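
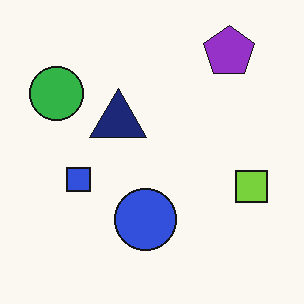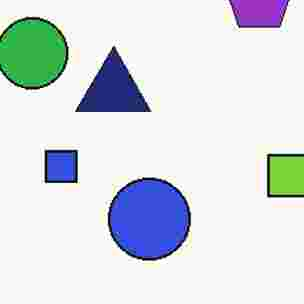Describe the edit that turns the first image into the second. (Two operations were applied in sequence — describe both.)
It was cropped to a modestly smaller region and rescaled, then heavily JPEG-compressed with obvious blocking artifacts.

The visible shapes are larger and the field of view is narrower; shapes near the original edges may be partly or wholly outside the frame — a crop-and-rescale. Blocky 8×8 compression artifacts appear around shape edges and the flat background shows ringing — characteristic JPEG degradation.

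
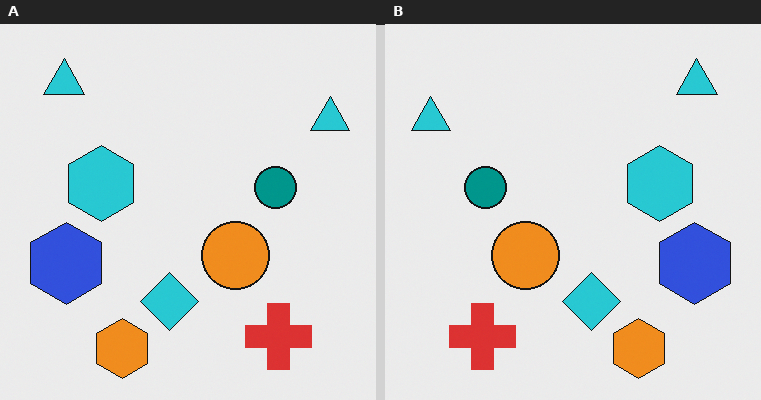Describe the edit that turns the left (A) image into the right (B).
It was flipped horizontally (left ↔ right).

The blue hexagon is in the left of the left (A) image and the right of the right (B) — shapes on opposite sides of the vertical midline have swapped in a mirror flip.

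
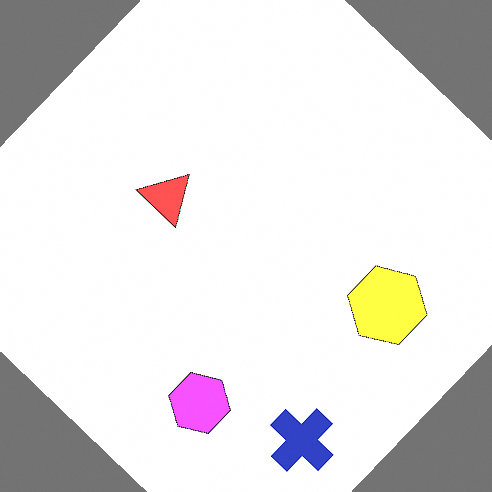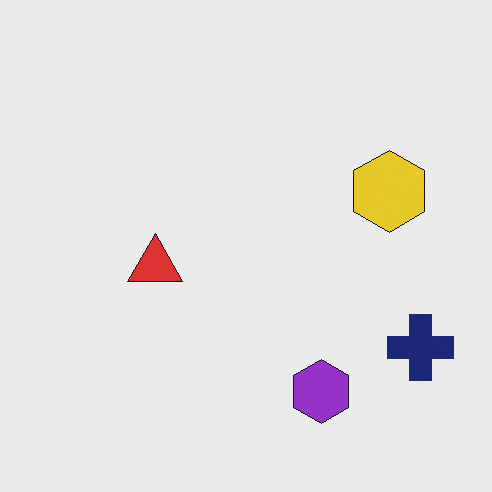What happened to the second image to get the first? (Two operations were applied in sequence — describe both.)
It was rotated clockwise by a large amount — several tens of degrees, then substantially brightened.

Every shape is tilted by the same angle and the image corners show triangular fill wedges — a whole-image rotation by a non-right angle. Every pixel — background and shapes alike — is uniformly brightened.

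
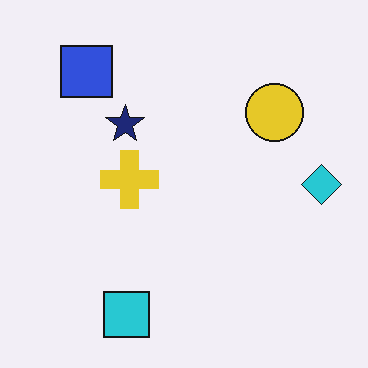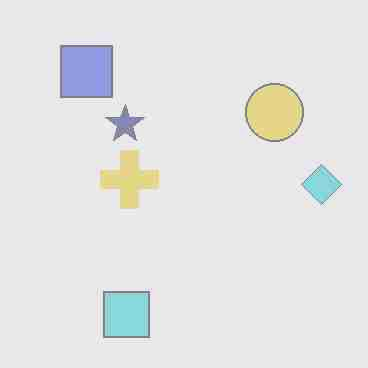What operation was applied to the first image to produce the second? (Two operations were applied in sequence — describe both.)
The second image is the first heavily JPEG-compressed with obvious blocking artifacts, then washed out (contrast reduced).

Blocky 8×8 compression artifacts appear around shape edges and the flat background shows ringing — characteristic JPEG degradation. Tones are pushed toward mid-grey across the whole image — a global contrast change.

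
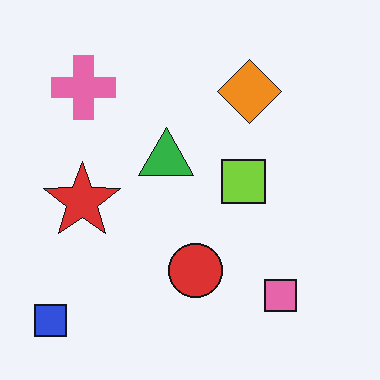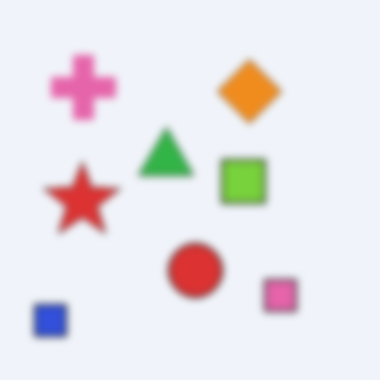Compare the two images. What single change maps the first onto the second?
The transformation is: moderately blurred.

Shape edges and outlines are uniformly softened across the whole image.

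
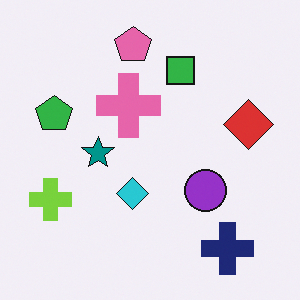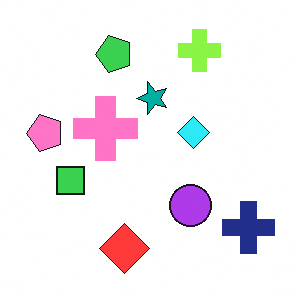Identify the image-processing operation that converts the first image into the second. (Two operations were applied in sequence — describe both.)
The image was transposed (reflected across the top-left ↔ bottom-right diagonal), then brightened a little.

Shapes have swapped their row and column positions — what was in the top-right is now in the bottom-left — a diagonal reflection. Every pixel — background and shapes alike — is uniformly brightened.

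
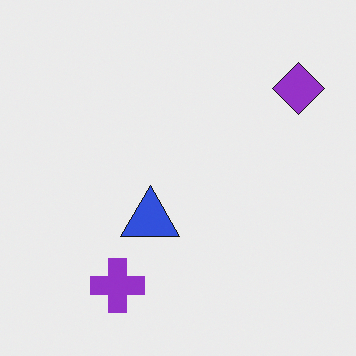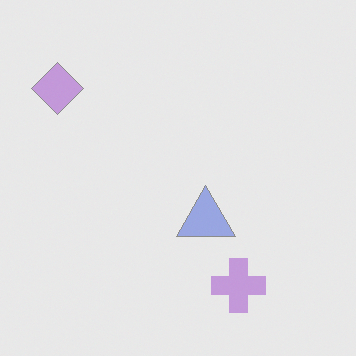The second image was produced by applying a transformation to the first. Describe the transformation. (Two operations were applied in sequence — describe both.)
The image was given much lower contrast, then flipped horizontally (left ↔ right).

Tones are pushed toward mid-grey across the whole image — a global contrast change. The purple diamond is in the top-right of the first image and the top-left of the second — shapes on opposite sides of the vertical midline have swapped in a mirror flip.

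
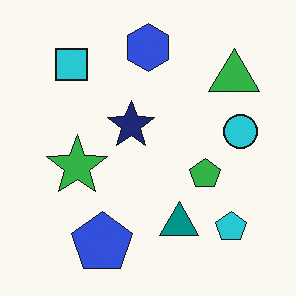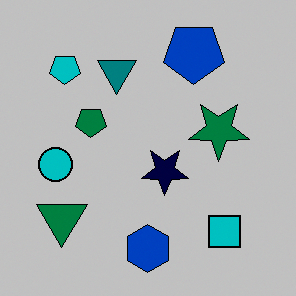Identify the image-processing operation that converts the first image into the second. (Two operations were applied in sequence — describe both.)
The image was heavily posterized to just a handful of flat colors, then rotated 180°.

Each flat color has snapped to a coarser quantized level — most visibly, the near-white background has dropped to a flat grey. The cyan pentagon sits in the bottom-right of the first image and the top-left of the second — consistent with a whole-image 180° rotation.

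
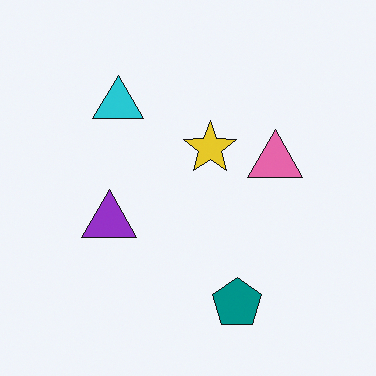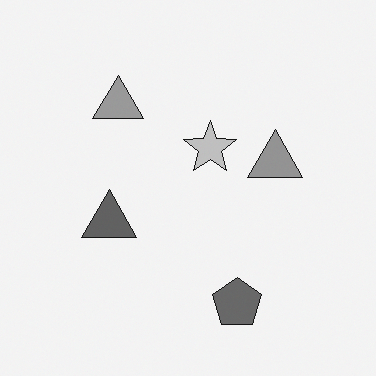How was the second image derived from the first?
The transformation is: converted to grayscale.

All color is removed — every shape is now a shade of grey.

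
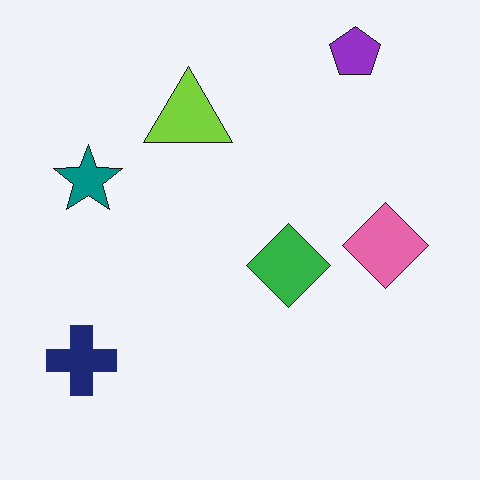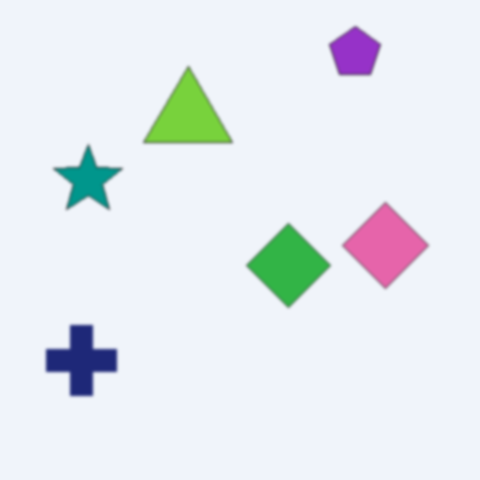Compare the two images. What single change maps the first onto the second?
This is the original image slightly softened.

Shape edges and outlines are uniformly softened across the whole image.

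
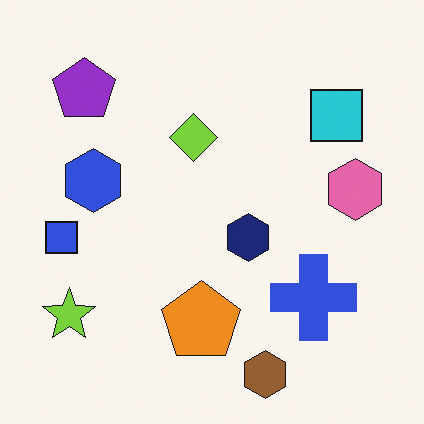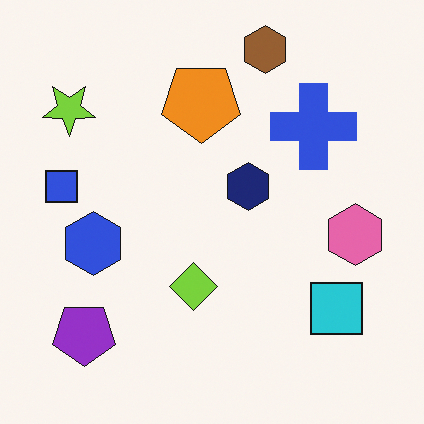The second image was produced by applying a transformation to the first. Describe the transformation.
Flipped vertically (top ↔ bottom).

The brown hexagon is in the bottom of the first image and the top of the second — shapes on opposite sides of the horizontal midline have swapped in a mirror flip.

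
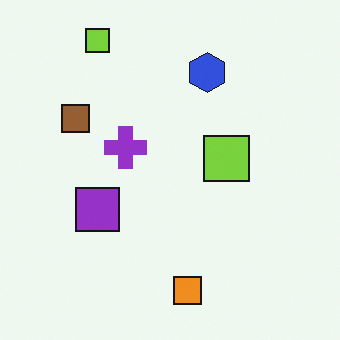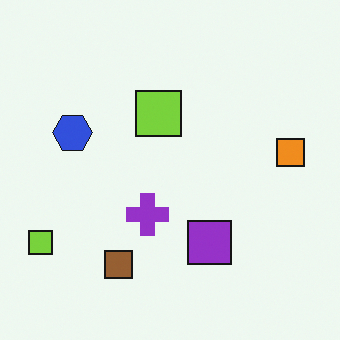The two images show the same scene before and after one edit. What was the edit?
Rotated 90° counter-clockwise.

The orange square sits in the bottom of the first image and the right of the second — consistent with a whole-image 90° counter-clockwise rotation.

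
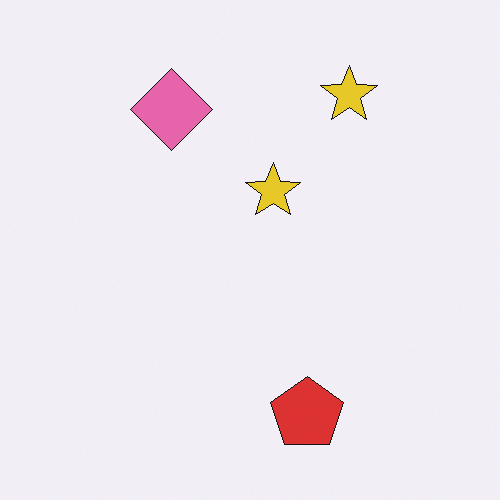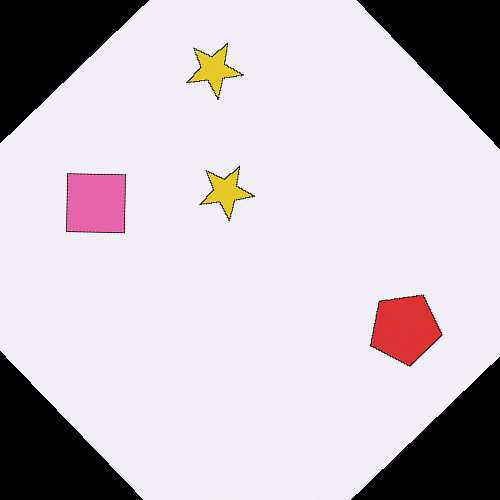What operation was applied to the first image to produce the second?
The transformation is: rotated counter-clockwise by a large amount — several tens of degrees.

Every shape is tilted by the same angle and the image corners show triangular fill wedges — a whole-image rotation by a non-right angle.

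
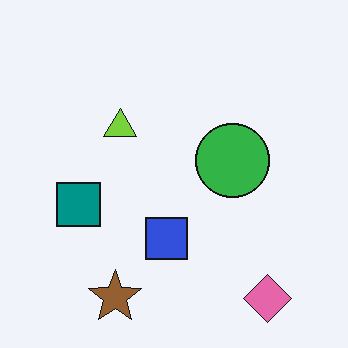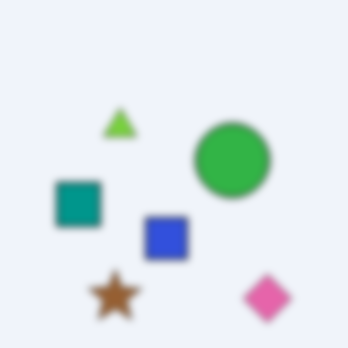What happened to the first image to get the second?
Moderately blurred.

Shape edges and outlines are uniformly softened across the whole image.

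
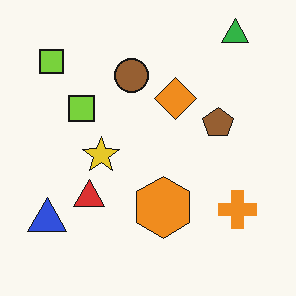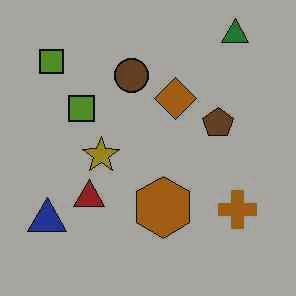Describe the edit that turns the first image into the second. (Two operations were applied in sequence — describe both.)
This is the original image degraded with heavy JPEG compression, then substantially darkened.

Blocky 8×8 compression artifacts appear around shape edges and the flat background shows ringing — characteristic JPEG degradation. Every pixel — background and shapes alike — is uniformly darkened.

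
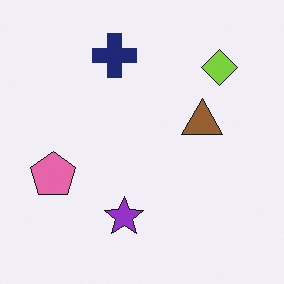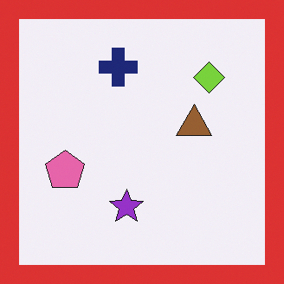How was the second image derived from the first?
The second image is the first framed with a red border.

A solid red frame runs around the edge of the second image, with the content slightly shrunk inside it.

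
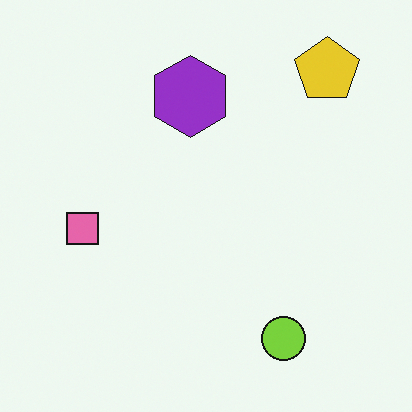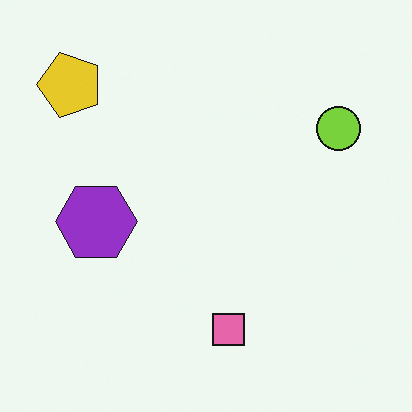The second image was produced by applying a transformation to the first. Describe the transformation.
The image was rotated 90° counter-clockwise.

The yellow pentagon sits in the top-right of the first image and the top-left of the second — consistent with a whole-image 90° counter-clockwise rotation.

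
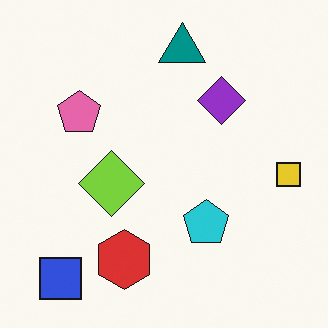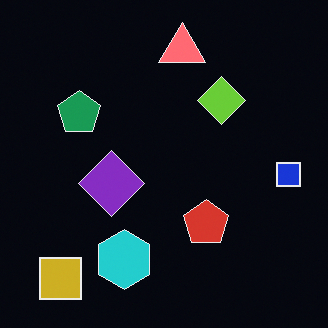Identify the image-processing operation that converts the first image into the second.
The transformation is: color-inverted (negative).

The light background has become dark and every shape's color is its complement — a photographic negative.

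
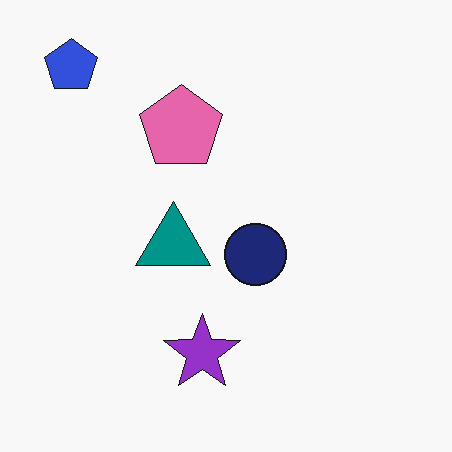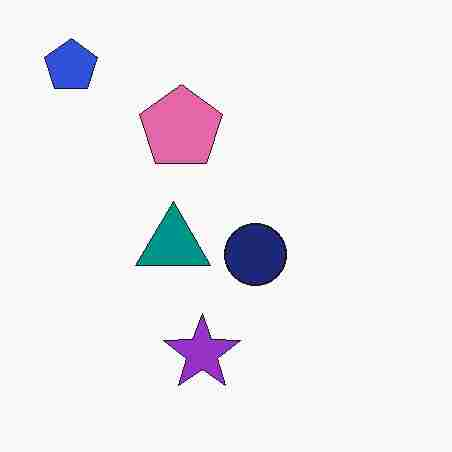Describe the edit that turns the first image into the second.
It was degraded with heavy JPEG compression.

Blocky 8×8 compression artifacts appear around shape edges and the flat background shows ringing — characteristic JPEG degradation.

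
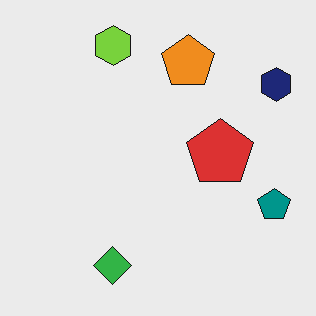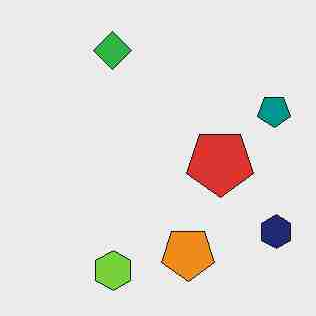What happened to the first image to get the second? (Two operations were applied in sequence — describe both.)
Degraded with heavy JPEG compression, then flipped vertically (top ↔ bottom).

Blocky 8×8 compression artifacts appear around shape edges and the flat background shows ringing — characteristic JPEG degradation. The lime hexagon is in the top of the first image and the bottom of the second — shapes on opposite sides of the horizontal midline have swapped in a mirror flip.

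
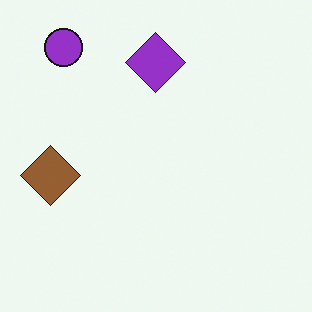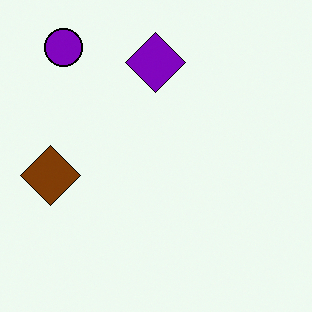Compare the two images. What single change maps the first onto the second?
The second image is the first given slightly increased contrast.

Tones are pushed away from mid-grey across the whole image — a global contrast change.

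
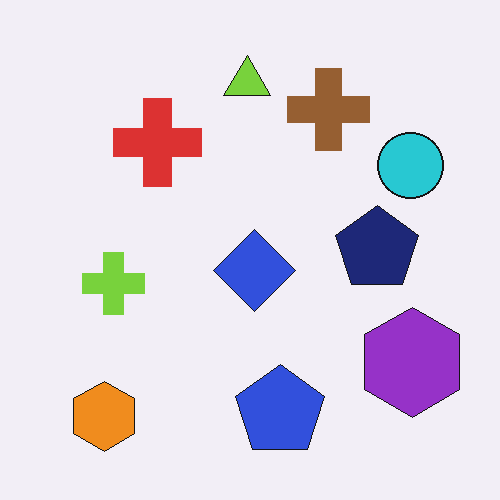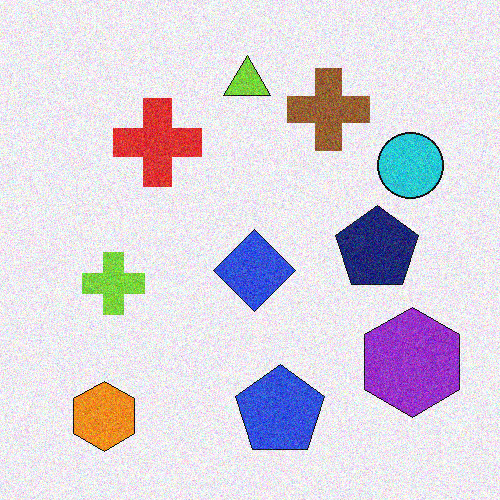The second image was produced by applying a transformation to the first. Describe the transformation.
The image was degraded with moderate additive noise.

Random speckle covers the whole image, including the flat background.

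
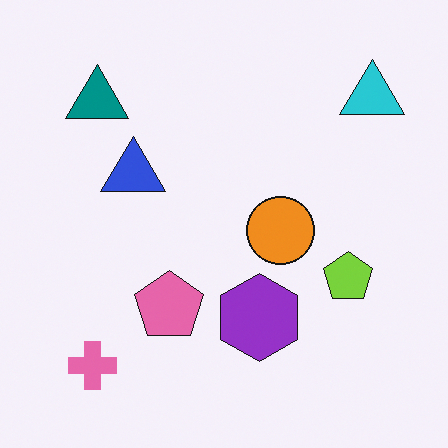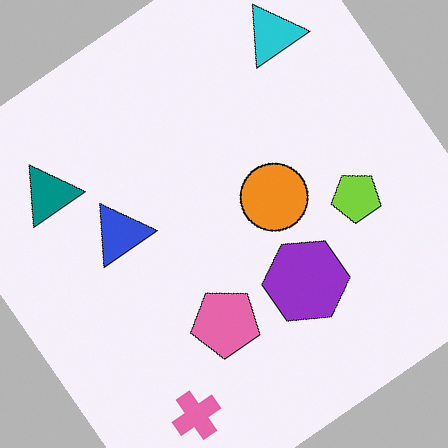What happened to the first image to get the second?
This is the original image rotated counter-clockwise by a large amount — several tens of degrees.

Every shape is tilted by the same angle and the image corners show triangular fill wedges — a whole-image rotation by a non-right angle.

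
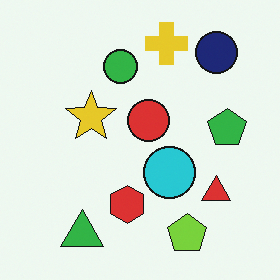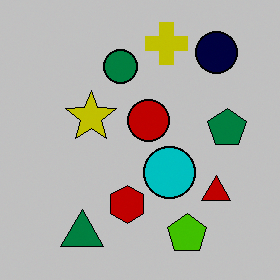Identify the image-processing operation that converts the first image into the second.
Aggressively posterized.

Each flat color has snapped to a coarser quantized level — most visibly, the near-white background has dropped to a flat grey.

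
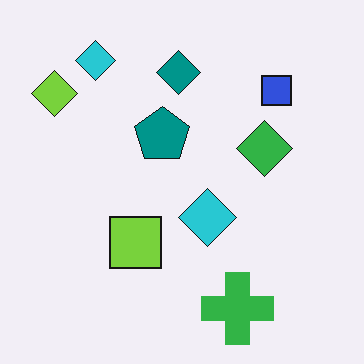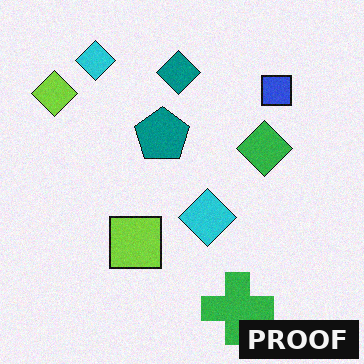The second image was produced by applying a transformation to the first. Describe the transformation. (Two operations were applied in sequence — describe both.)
It was degraded with light additive noise, then watermarked with the text "PROOF" in the lower-right corner.

Random speckle covers the whole image, including the flat background. A dark label reading "PROOF" appears in the lower-right corner.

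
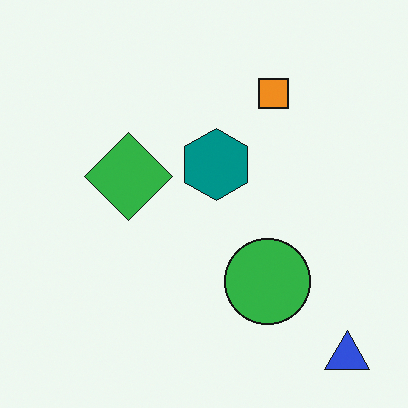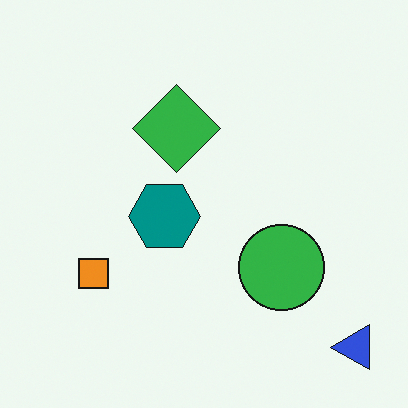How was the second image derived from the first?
It was transposed (reflected across the top-left ↔ bottom-right diagonal).

Shapes have swapped their row and column positions — what was in the top-right is now in the bottom-left — a diagonal reflection.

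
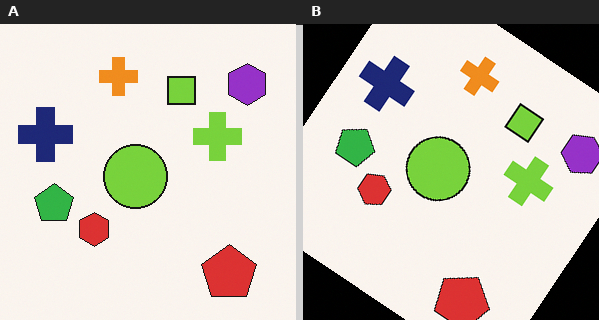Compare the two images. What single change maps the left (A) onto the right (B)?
The right (B) image is the left (A) rotated clockwise by a large amount — several tens of degrees.

Every shape is tilted by the same angle and the image corners show triangular fill wedges — a whole-image rotation by a non-right angle.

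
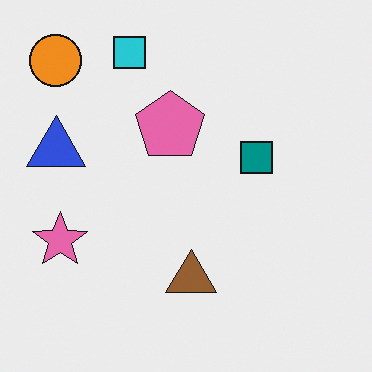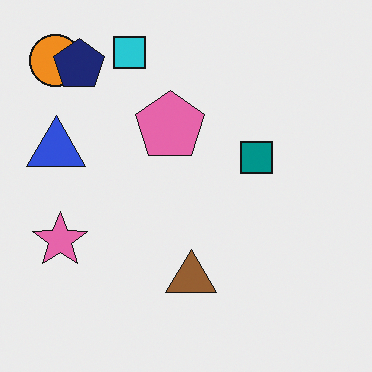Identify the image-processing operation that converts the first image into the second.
It was overlaid with an additional navy pentagon.

A navy pentagon appears in the second image that is absent from the first.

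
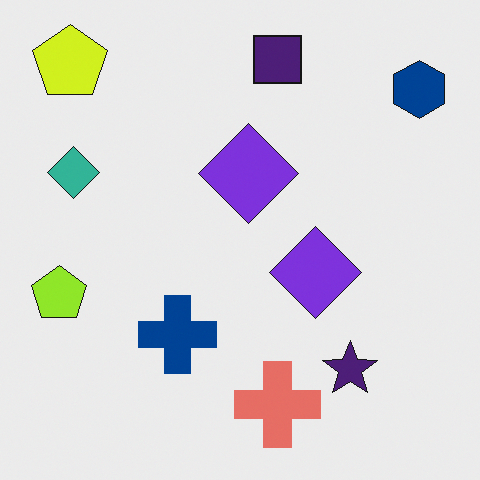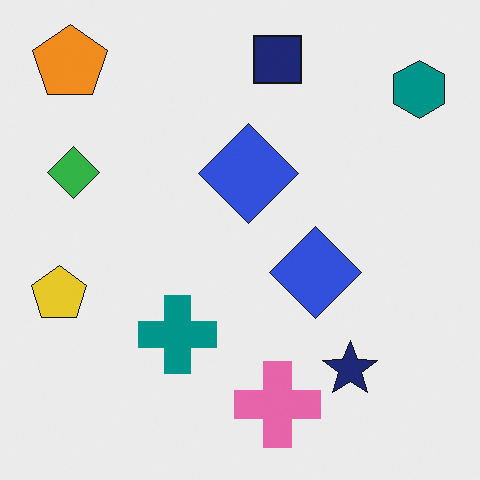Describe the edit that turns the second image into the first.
It was hue-shifted slightly.

Every shape's color has rotated by the same amount around the hue wheel — a uniform hue shift.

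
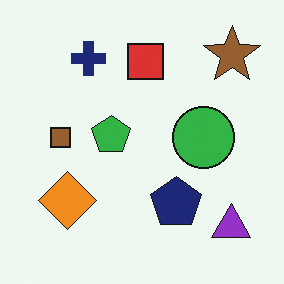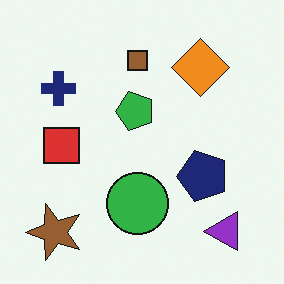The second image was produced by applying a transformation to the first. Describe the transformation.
Transposed (reflected across the top-left ↔ bottom-right diagonal).

Shapes have swapped their row and column positions — what was in the top-right is now in the bottom-left — a diagonal reflection.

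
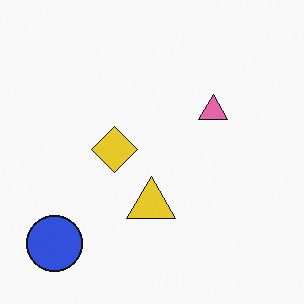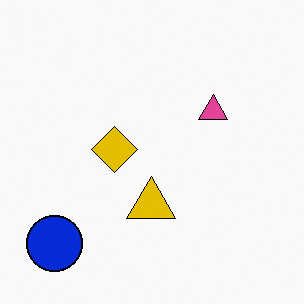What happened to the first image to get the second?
Given slightly increased contrast.

Tones are pushed away from mid-grey across the whole image — a global contrast change.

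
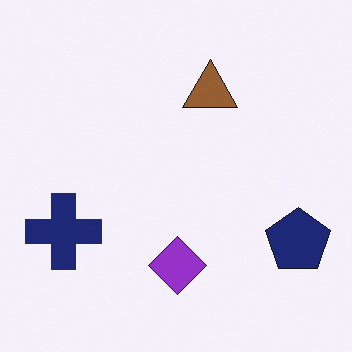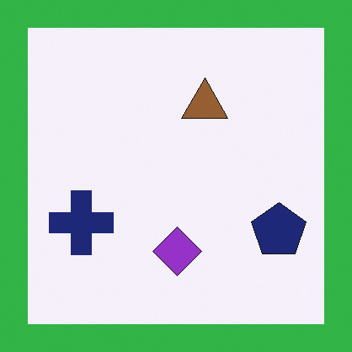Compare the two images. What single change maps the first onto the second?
The second image is the first framed with a green border.

A solid green frame runs around the edge of the second image, with the content slightly shrunk inside it.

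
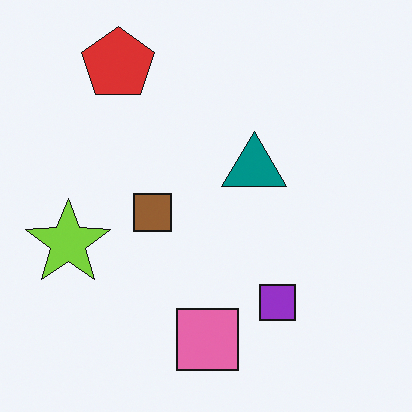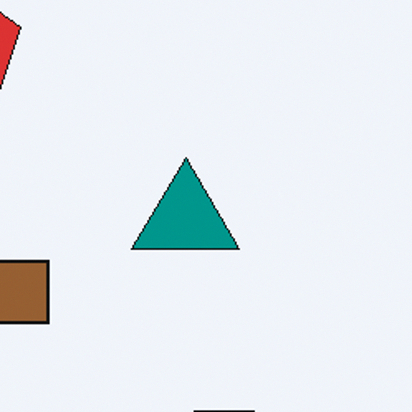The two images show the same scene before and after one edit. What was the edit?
The transformation is: cropped to a noticeably smaller region and rescaled.

The visible shapes are larger and the field of view is narrower; shapes near the original edges may be partly or wholly outside the frame — a crop-and-rescale.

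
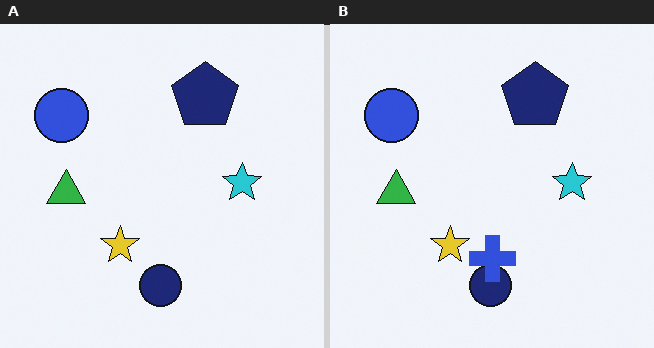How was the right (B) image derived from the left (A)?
Overlaid with an additional blue cross.

A blue cross appears in the right (B) image that is absent from the left (A).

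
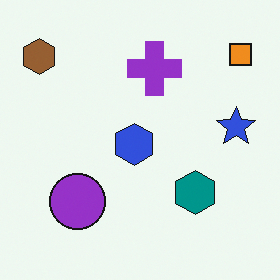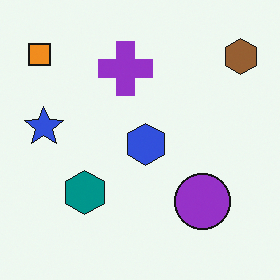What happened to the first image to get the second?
This is the original image flipped horizontally (left ↔ right).

The brown hexagon is in the top-left of the first image and the top-right of the second — shapes on opposite sides of the vertical midline have swapped in a mirror flip.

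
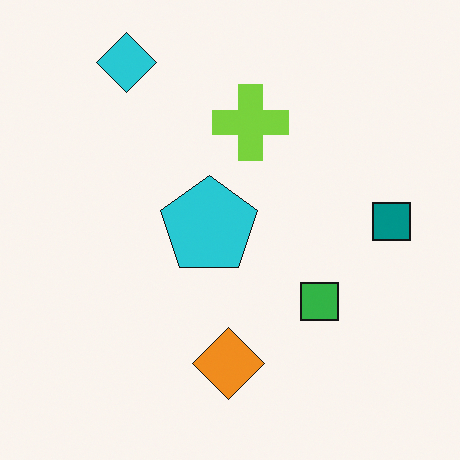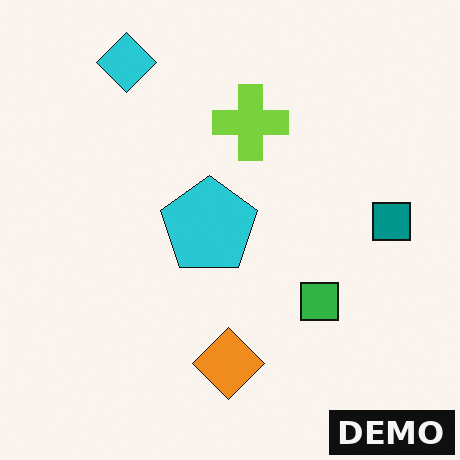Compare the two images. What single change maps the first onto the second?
Watermarked with the text "DEMO" in the lower-right corner.

A dark label reading "DEMO" appears in the lower-right corner.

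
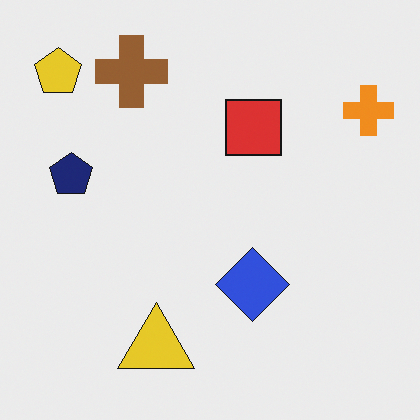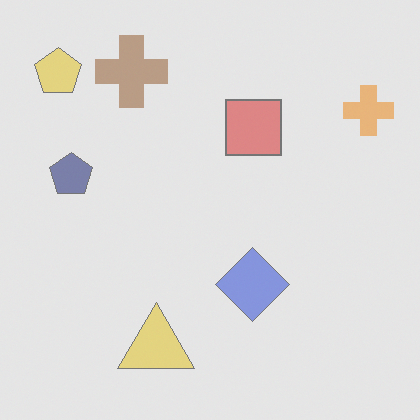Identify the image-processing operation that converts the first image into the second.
The image was given much lower contrast.

Tones are pushed toward mid-grey across the whole image — a global contrast change.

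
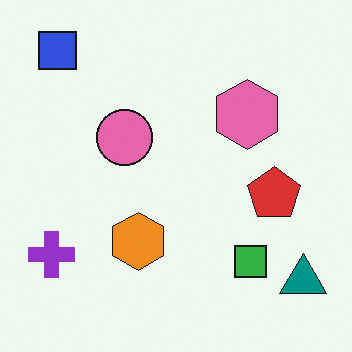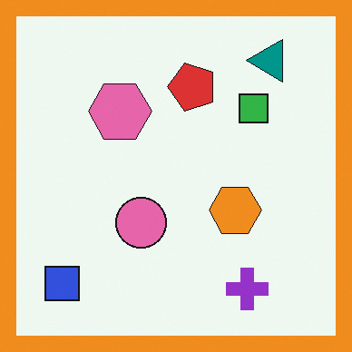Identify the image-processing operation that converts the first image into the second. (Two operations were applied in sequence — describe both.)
The second image is the first rotated 90° counter-clockwise, then framed with a orange border.

The blue square sits in the top-left of the first image and the bottom-left of the second — consistent with a whole-image 90° counter-clockwise rotation. A solid orange frame runs around the edge of the second image, with the content slightly shrunk inside it.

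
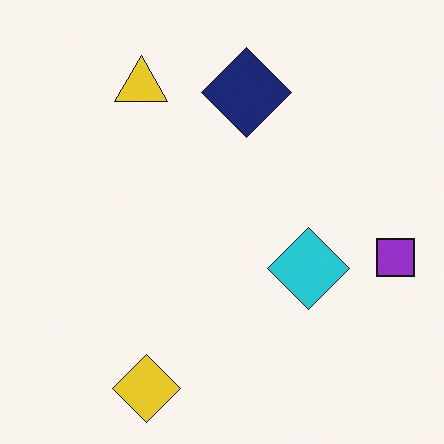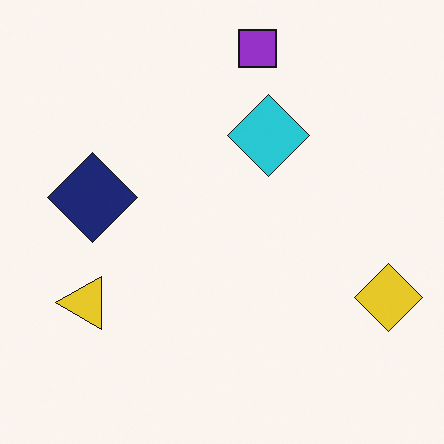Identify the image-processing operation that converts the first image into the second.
This is the original image rotated 90° counter-clockwise.

The yellow diamond sits in the bottom-left of the first image and the bottom-right of the second — consistent with a whole-image 90° counter-clockwise rotation.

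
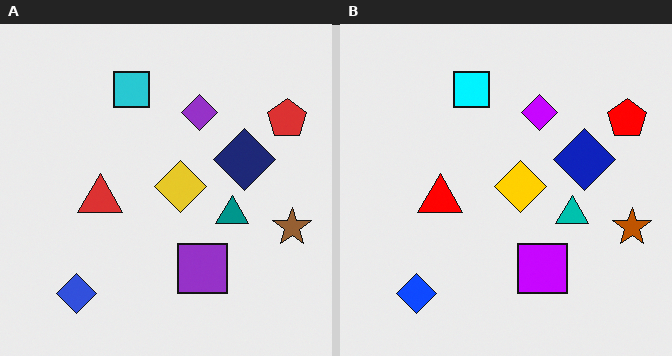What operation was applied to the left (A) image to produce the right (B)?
The image was made much more vivid (saturation change).

All colors are more vivid — a global saturation change.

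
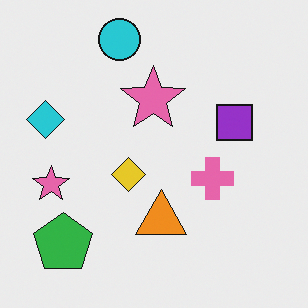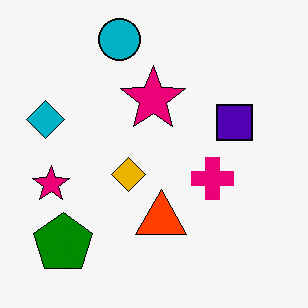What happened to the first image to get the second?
The second image is the first boosted in contrast.

Tones are pushed away from mid-grey across the whole image — a global contrast change.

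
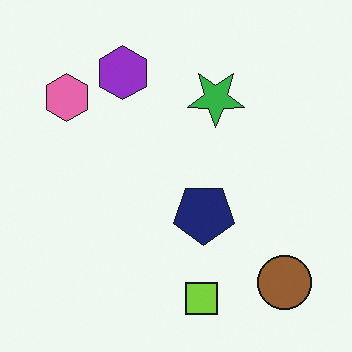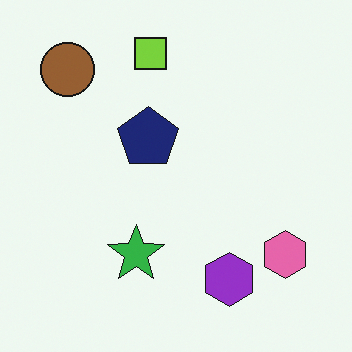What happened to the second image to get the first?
This is the original image rotated 180°.

The brown circle sits in the top-left of the second image and the bottom-right of the first — consistent with a whole-image 180° rotation.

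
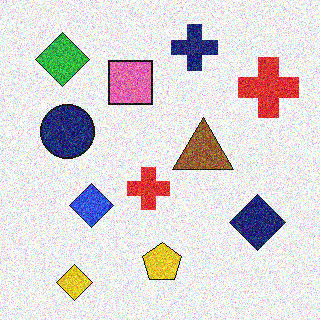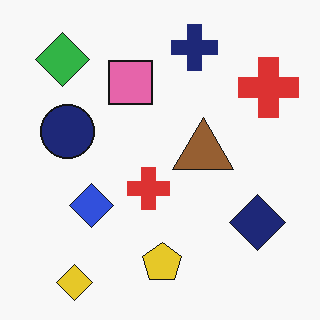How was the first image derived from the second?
The first image is the second degraded with heavy additive noise.

Random speckle covers the whole image, including the flat background.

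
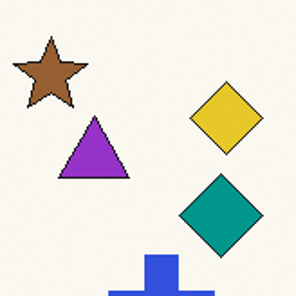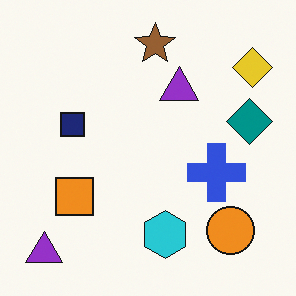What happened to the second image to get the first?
The image was cropped to a noticeably smaller region and rescaled.

The visible shapes are larger and the field of view is narrower; shapes near the original edges may be partly or wholly outside the frame — a crop-and-rescale.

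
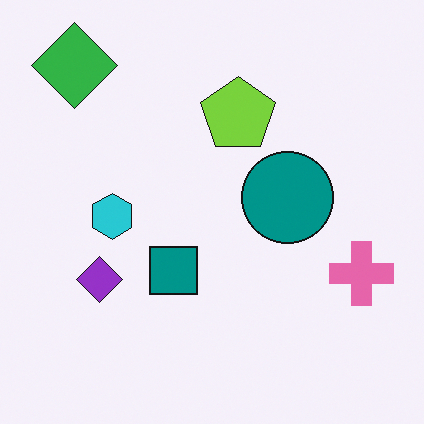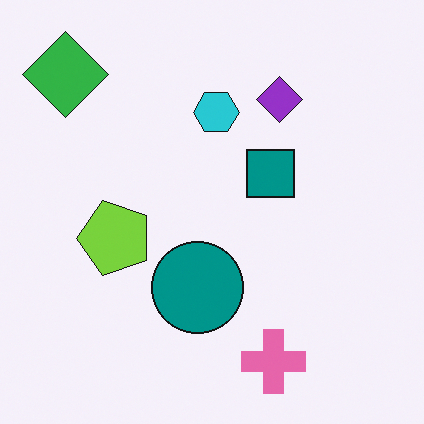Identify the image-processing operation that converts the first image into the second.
The transformation is: transposed (reflected across the top-left ↔ bottom-right diagonal).

Shapes have swapped their row and column positions — what was in the top-right is now in the bottom-left — a diagonal reflection.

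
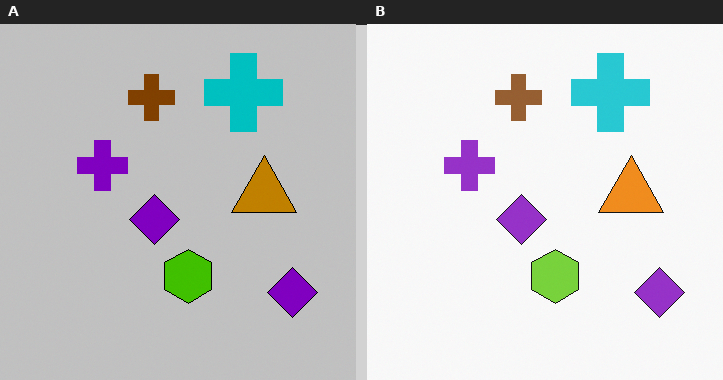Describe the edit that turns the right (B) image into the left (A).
Aggressively posterized.

Each flat color has snapped to a coarser quantized level — most visibly, the near-white background has dropped to a flat grey.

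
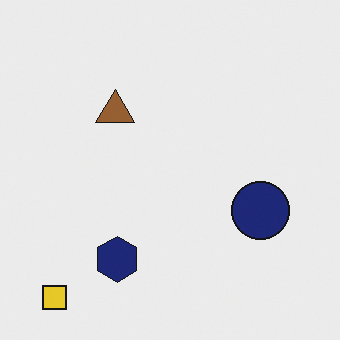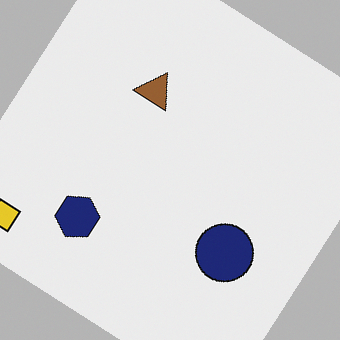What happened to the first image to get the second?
This is the original image rotated clockwise by a large amount — several tens of degrees.

Every shape is tilted by the same angle and the image corners show triangular fill wedges — a whole-image rotation by a non-right angle.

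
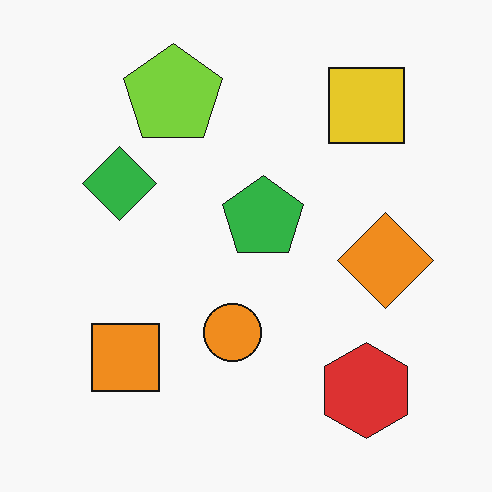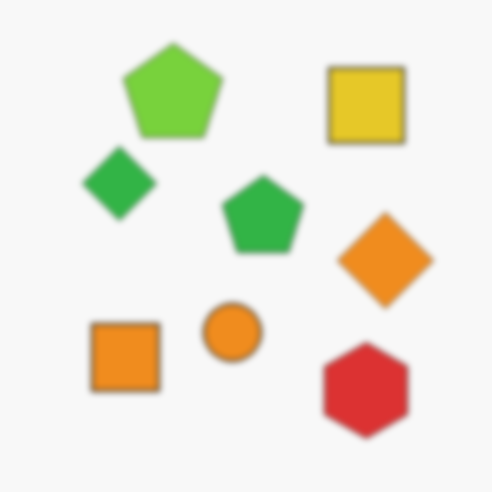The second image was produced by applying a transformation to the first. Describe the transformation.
The image was noticeably gaussian-blurred.

Shape edges and outlines are uniformly softened across the whole image.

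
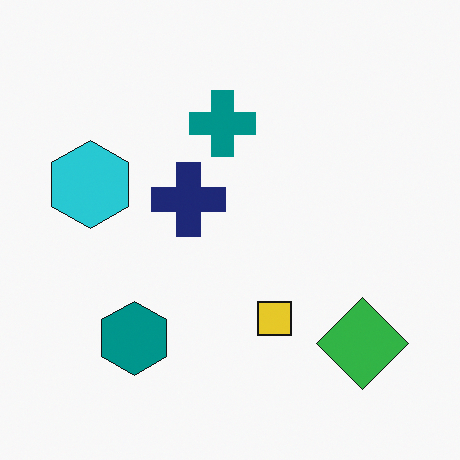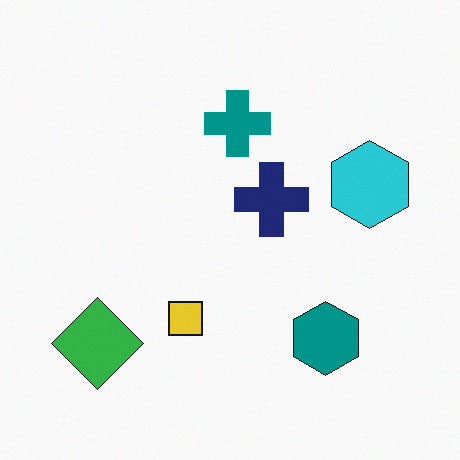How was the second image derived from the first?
The image was flipped horizontally (left ↔ right).

The cyan hexagon is in the left of the first image and the right of the second — shapes on opposite sides of the vertical midline have swapped in a mirror flip.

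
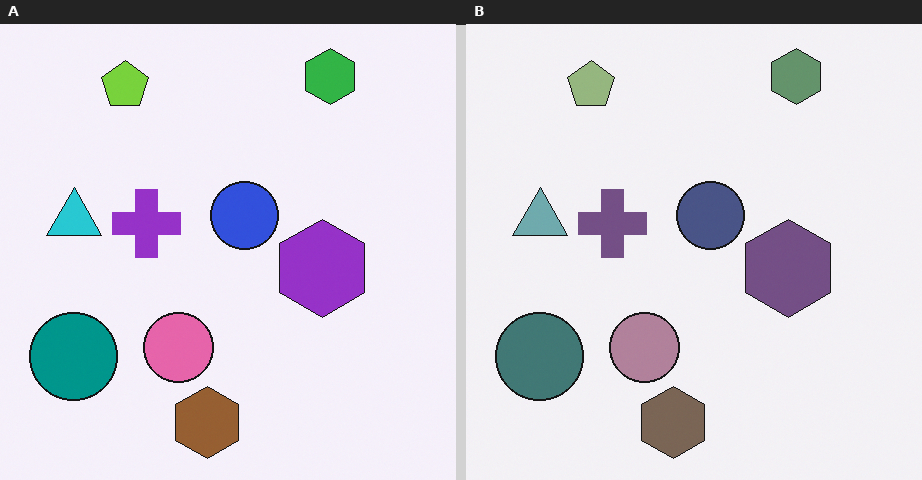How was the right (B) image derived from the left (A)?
It was heavily desaturated.

All colors are more muted and greyish — a global saturation change.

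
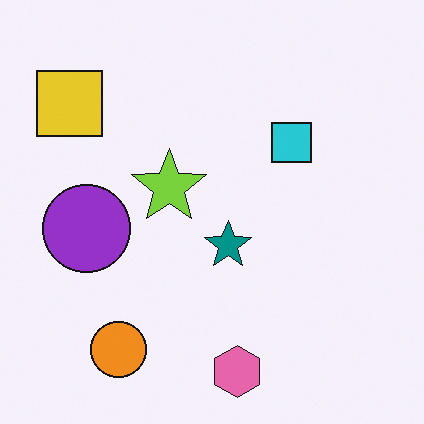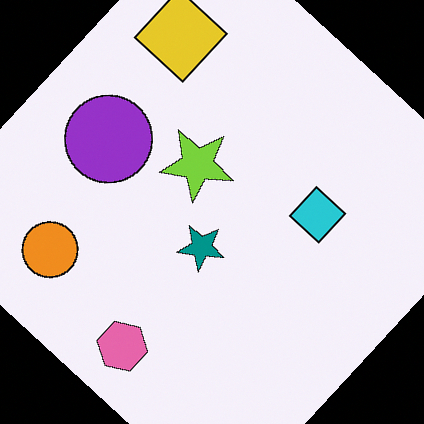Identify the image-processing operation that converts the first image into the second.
The image was rotated clockwise by a large amount — several tens of degrees.

Every shape is tilted by the same angle and the image corners show triangular fill wedges — a whole-image rotation by a non-right angle.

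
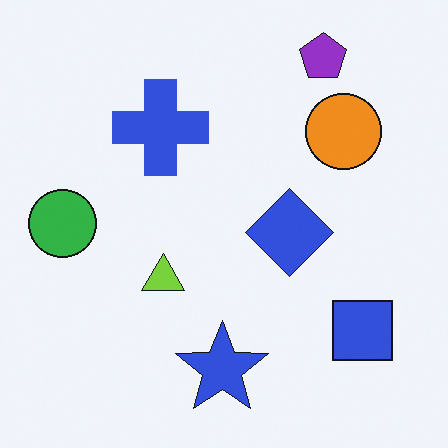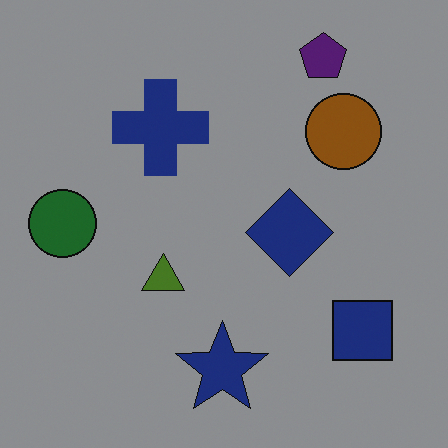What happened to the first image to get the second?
It was darkened a lot.

Every pixel — background and shapes alike — is uniformly darkened.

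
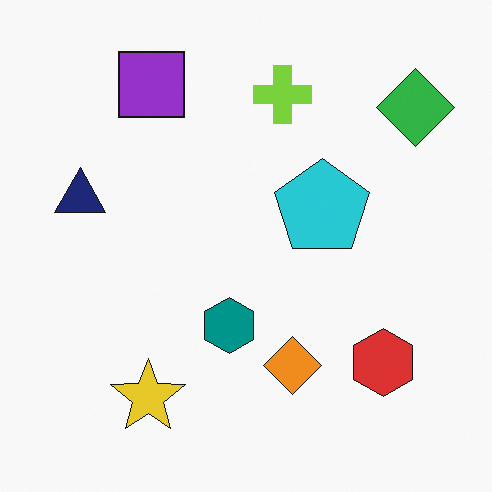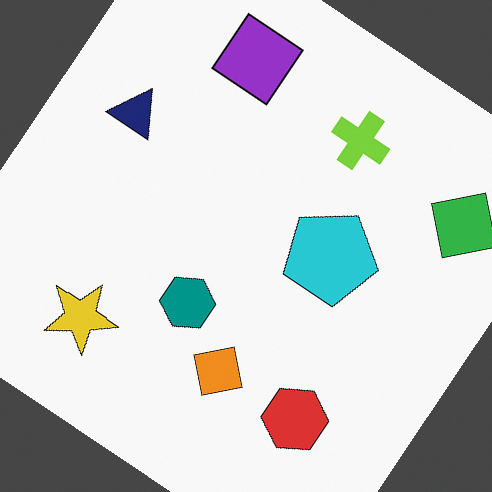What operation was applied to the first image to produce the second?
The second image is the first rotated clockwise by a large amount — several tens of degrees.

Every shape is tilted by the same angle and the image corners show triangular fill wedges — a whole-image rotation by a non-right angle.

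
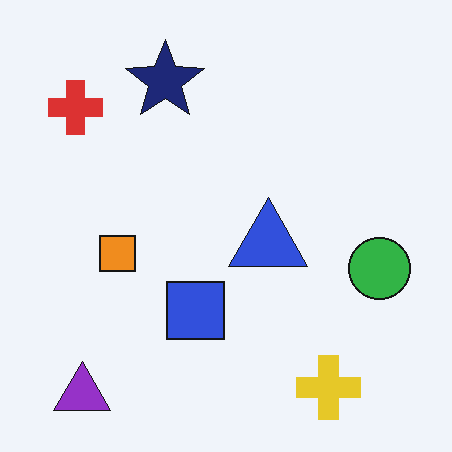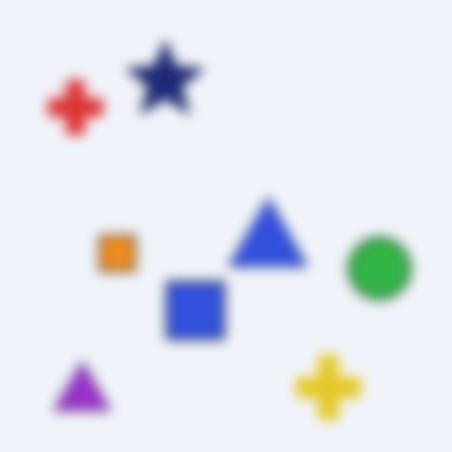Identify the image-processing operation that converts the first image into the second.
This is the original image heavily blurred.

Shape edges and outlines are uniformly softened across the whole image.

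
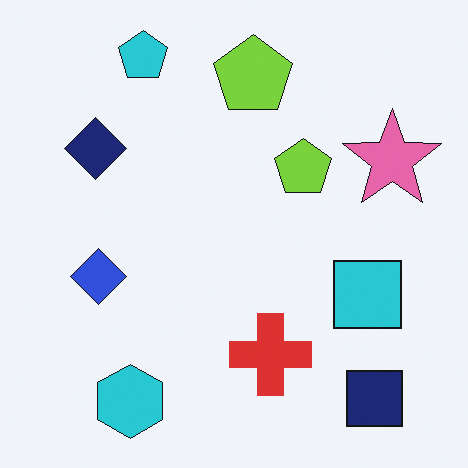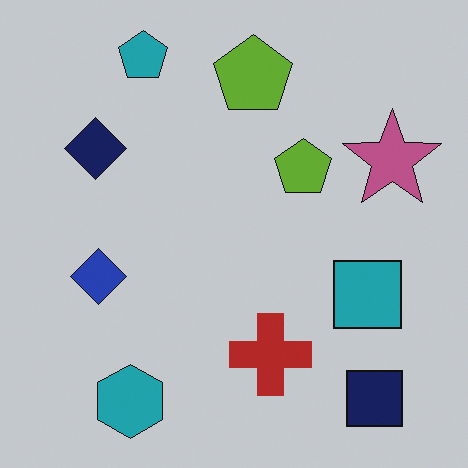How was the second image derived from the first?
It was slightly darkened.

Every pixel — background and shapes alike — is uniformly darkened.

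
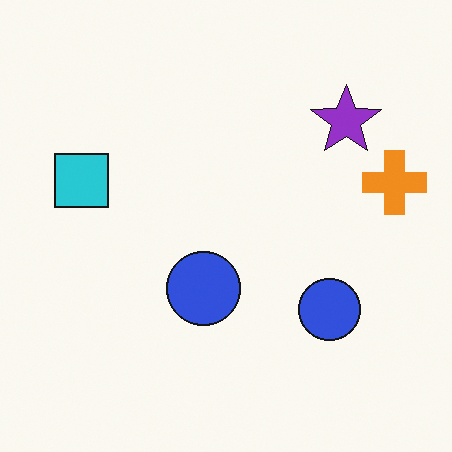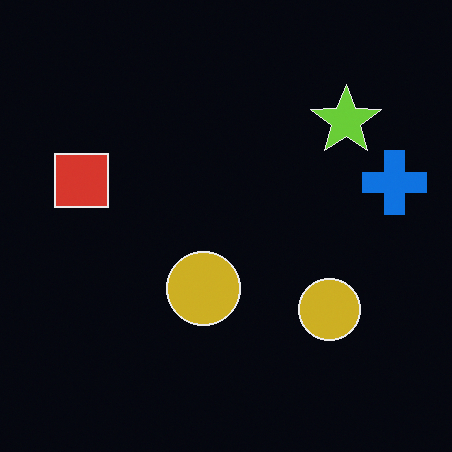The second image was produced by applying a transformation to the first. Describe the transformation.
This is the original image color-inverted (negative).

The light background has become dark and every shape's color is its complement — a photographic negative.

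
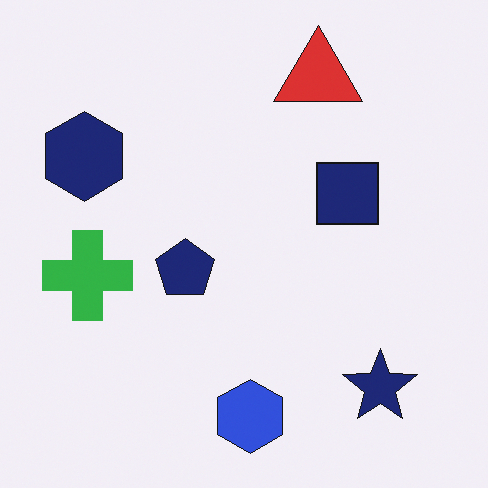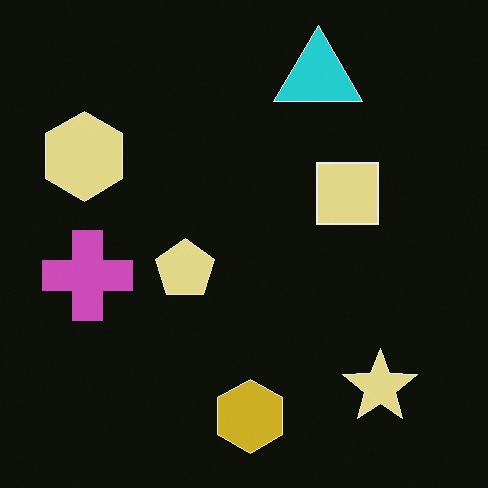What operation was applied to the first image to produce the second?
The transformation is: color-inverted (negative).

The light background has become dark and every shape's color is its complement — a photographic negative.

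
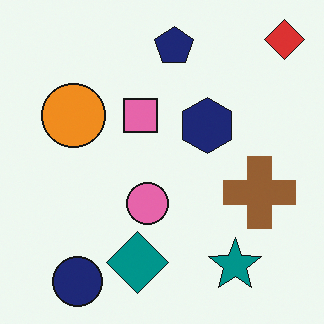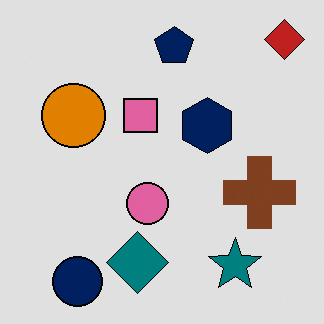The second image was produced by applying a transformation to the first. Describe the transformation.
Posterized to a reduced palette.

Each flat color has snapped to a coarser quantized level — most visibly, the near-white background has dropped to a flat grey.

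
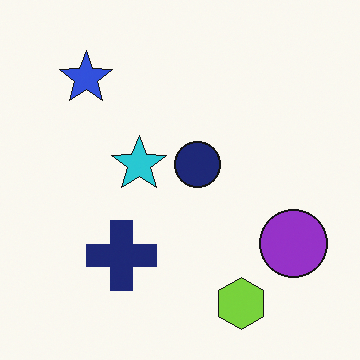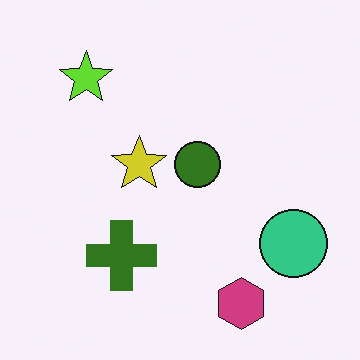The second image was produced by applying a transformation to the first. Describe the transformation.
This is the original image hue-shifted by a large amount.

Every shape's color has rotated by the same amount around the hue wheel — a uniform hue shift.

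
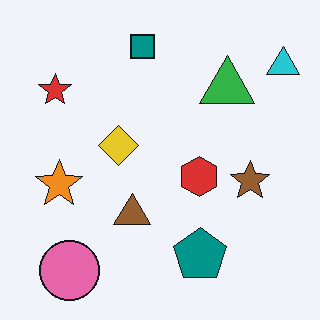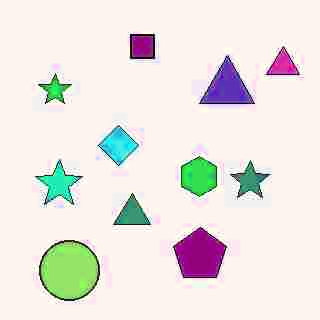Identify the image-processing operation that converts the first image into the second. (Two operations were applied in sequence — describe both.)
The image was heavily JPEG-compressed with obvious blocking artifacts, then hue-shifted through roughly a third of the color wheel.

Blocky 8×8 compression artifacts appear around shape edges and the flat background shows ringing — characteristic JPEG degradation. Every shape's color has rotated by the same amount around the hue wheel — a uniform hue shift.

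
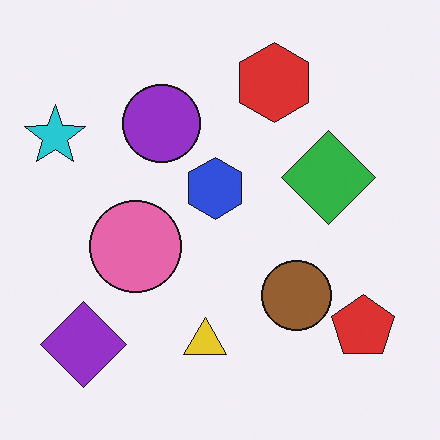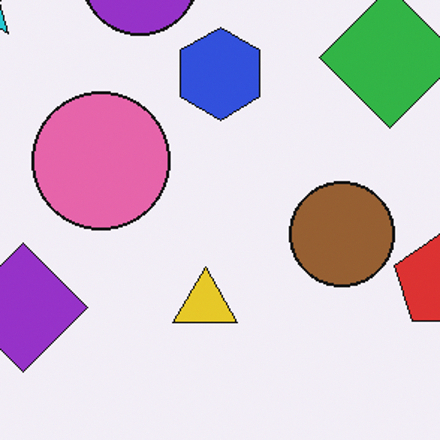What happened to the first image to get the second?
This is the original image cropped to a modestly smaller region and rescaled.

The visible shapes are larger and the field of view is narrower; shapes near the original edges may be partly or wholly outside the frame — a crop-and-rescale.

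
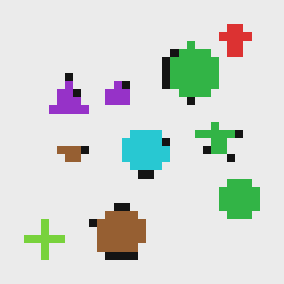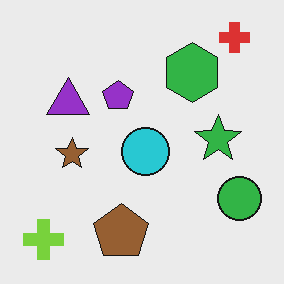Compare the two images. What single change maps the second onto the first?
Pixelated into visible square blocks.

Shapes are reduced to large square blocks; fine edges and outlines are lost — a downscale-then-upscale (mosaic) effect.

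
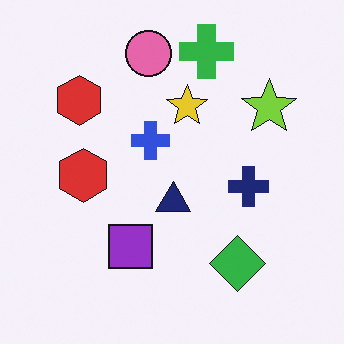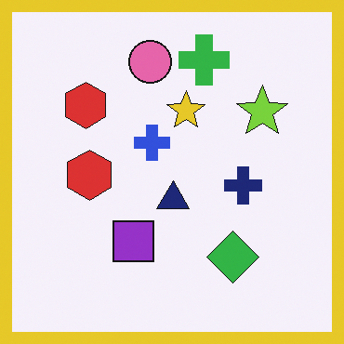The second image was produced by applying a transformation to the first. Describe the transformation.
It was framed with a yellow border.

A solid yellow frame runs around the edge of the second image, with the content slightly shrunk inside it.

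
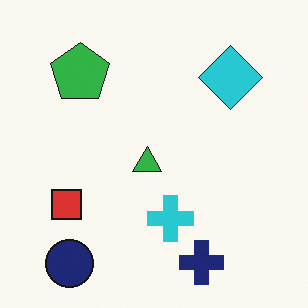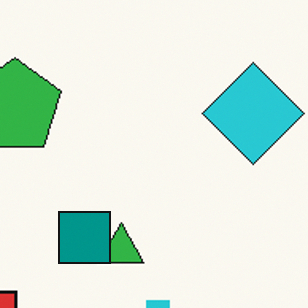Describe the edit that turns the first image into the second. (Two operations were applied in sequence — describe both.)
This is the original image cropped to a modestly smaller region and rescaled, then overlaid with an additional teal square.

The visible shapes are larger and the field of view is narrower; shapes near the original edges may be partly or wholly outside the frame — a crop-and-rescale. A teal square appears in the second image that is absent from the first.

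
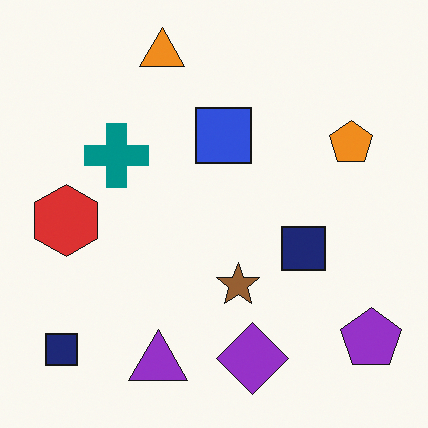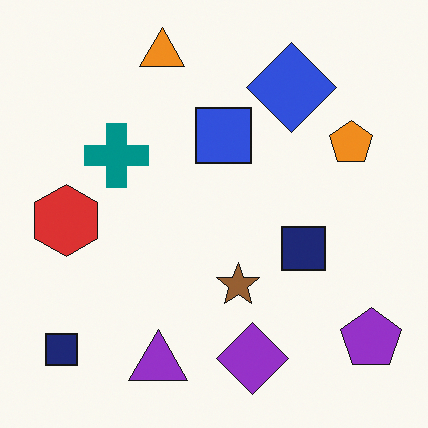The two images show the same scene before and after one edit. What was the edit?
The image was overlaid with an additional blue diamond.

A blue diamond appears in the second image that is absent from the first.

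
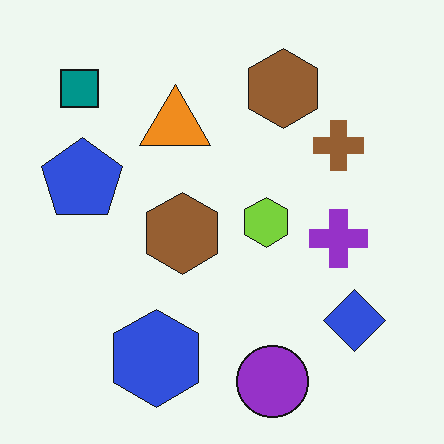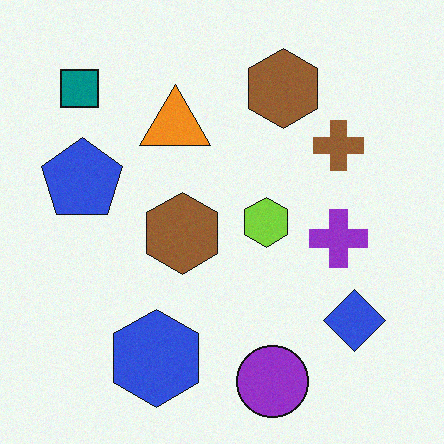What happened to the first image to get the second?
It was degraded with a light layer of grain.

Random speckle covers the whole image, including the flat background.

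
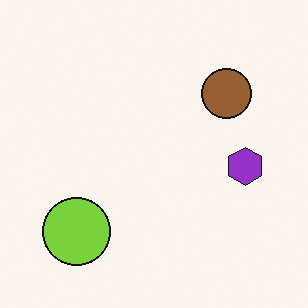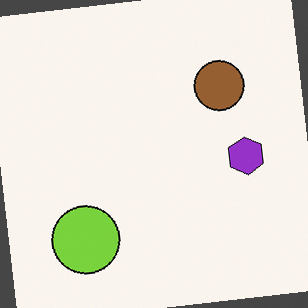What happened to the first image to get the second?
This is the original image rotated counter-clockwise by a small amount.

Every shape is tilted by the same angle and the image corners show triangular fill wedges — a whole-image rotation by a non-right angle.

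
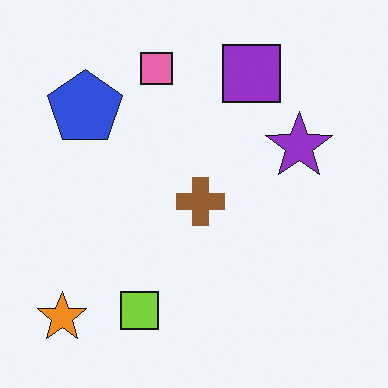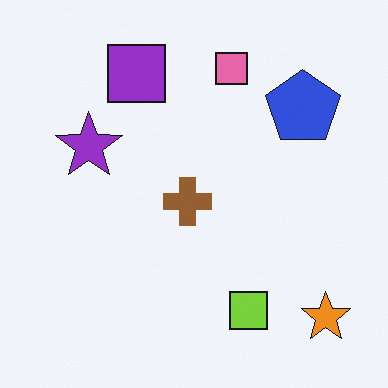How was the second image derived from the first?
The second image is the first flipped horizontally (left ↔ right).

The orange star is in the bottom-left of the first image and the bottom-right of the second — shapes on opposite sides of the vertical midline have swapped in a mirror flip.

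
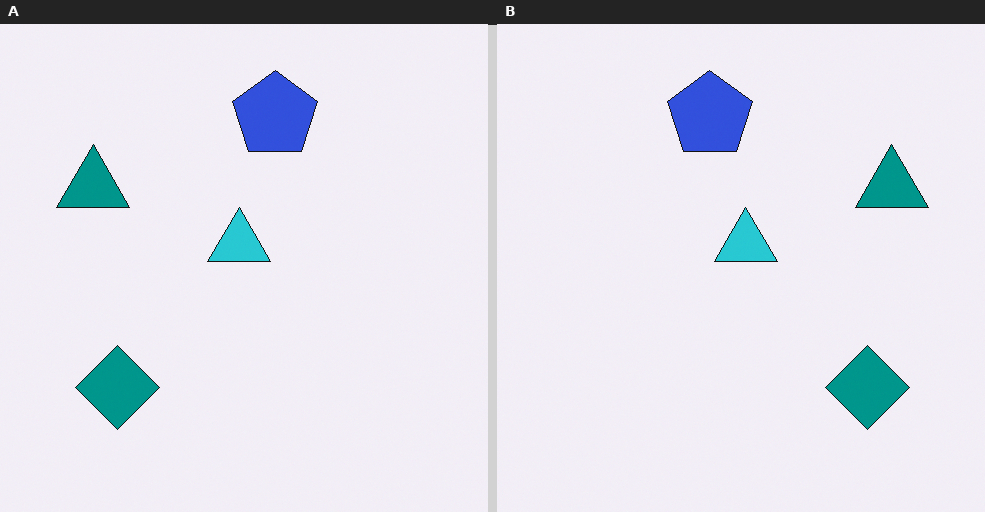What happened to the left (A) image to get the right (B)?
Flipped horizontally (left ↔ right).

The teal triangle is in the top-left of the left (A) image and the top-right of the right (B) — shapes on opposite sides of the vertical midline have swapped in a mirror flip.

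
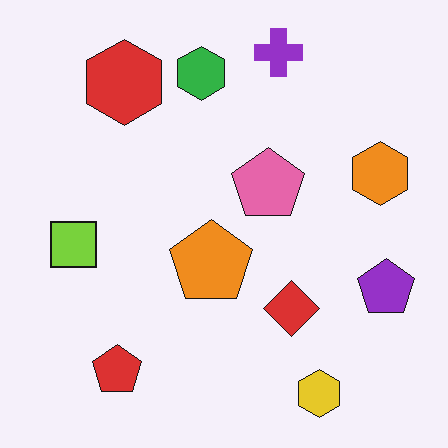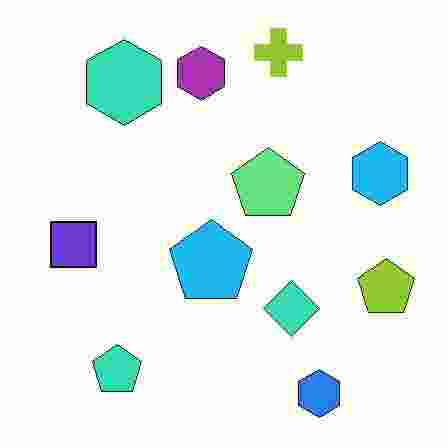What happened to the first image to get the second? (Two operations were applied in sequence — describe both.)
This is the original image hue-shifted by a large amount, then degraded with heavy JPEG compression.

Every shape's color has rotated by the same amount around the hue wheel — a uniform hue shift. Blocky 8×8 compression artifacts appear around shape edges and the flat background shows ringing — characteristic JPEG degradation.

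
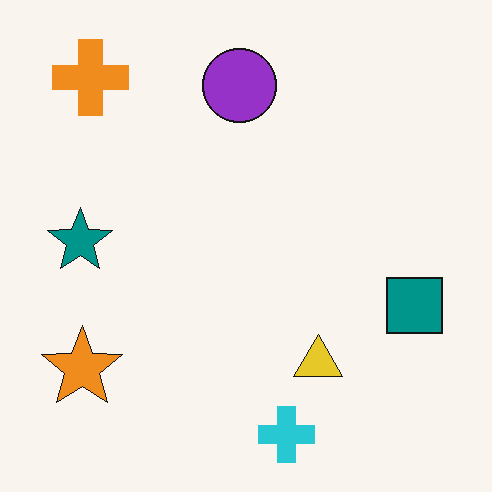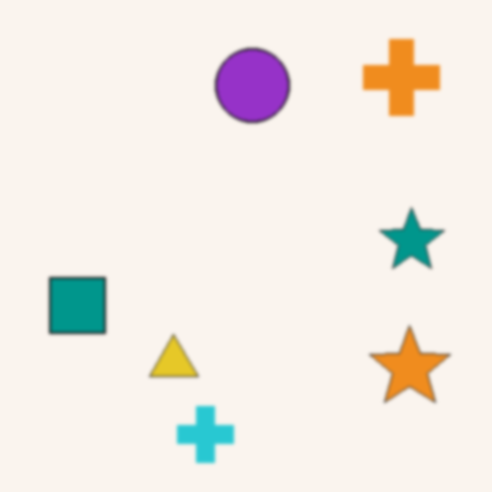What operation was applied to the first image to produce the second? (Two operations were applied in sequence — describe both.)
The image was flipped horizontally (left ↔ right), then given a subtle gaussian blur.

The teal square is in the right of the first image and the left of the second — shapes on opposite sides of the vertical midline have swapped in a mirror flip. Shape edges and outlines are uniformly softened across the whole image.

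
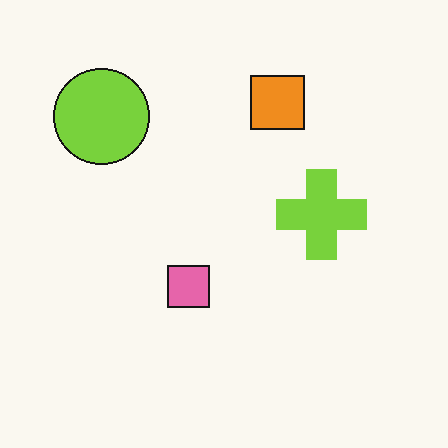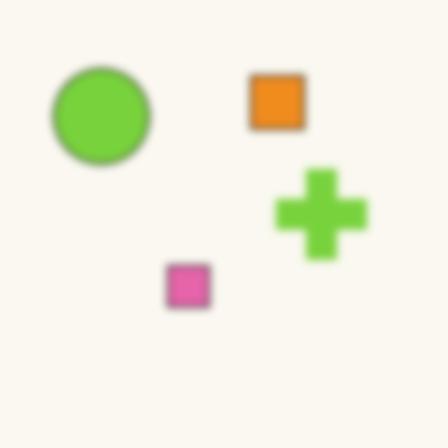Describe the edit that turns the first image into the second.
The second image is the first noticeably gaussian-blurred.

Shape edges and outlines are uniformly softened across the whole image.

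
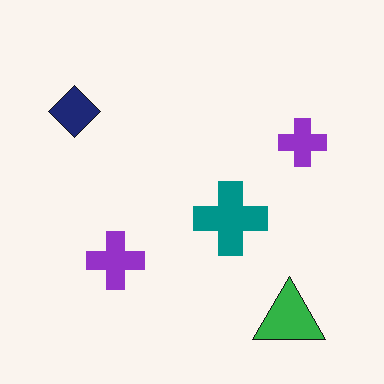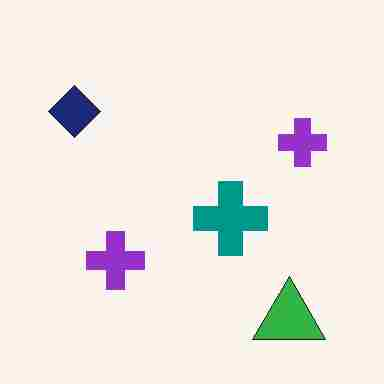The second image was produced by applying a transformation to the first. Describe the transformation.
The transformation is: degraded with heavy JPEG compression.

Blocky 8×8 compression artifacts appear around shape edges and the flat background shows ringing — characteristic JPEG degradation.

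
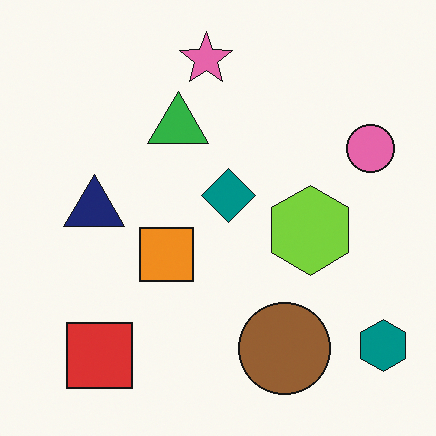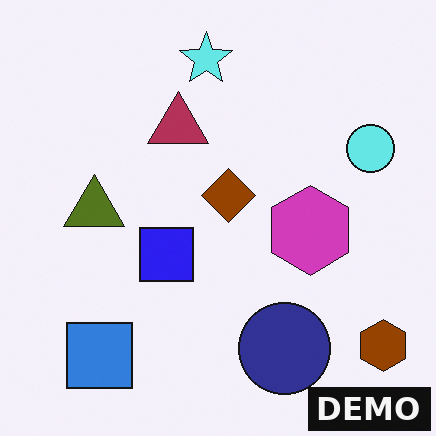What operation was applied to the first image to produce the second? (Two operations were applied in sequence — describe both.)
The image was hue-shifted through roughly half the color wheel, then watermarked with the text "DEMO" in the lower-right corner.

Every shape's color has rotated by the same amount around the hue wheel — a uniform hue shift. A dark label reading "DEMO" appears in the lower-right corner.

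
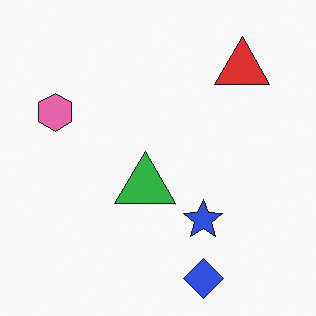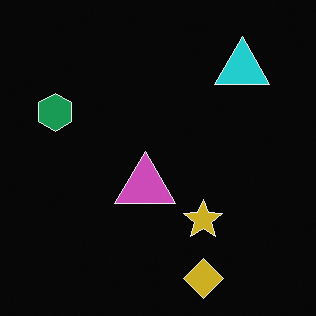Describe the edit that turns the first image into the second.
The image was color-inverted (negative).

The light background has become dark and every shape's color is its complement — a photographic negative.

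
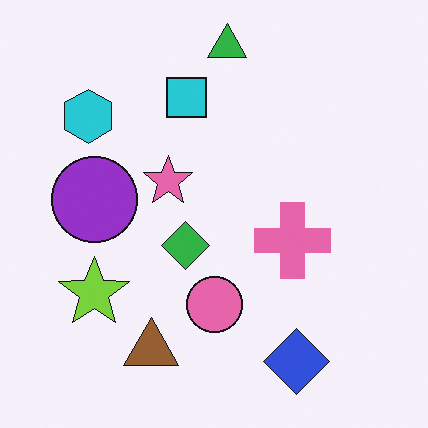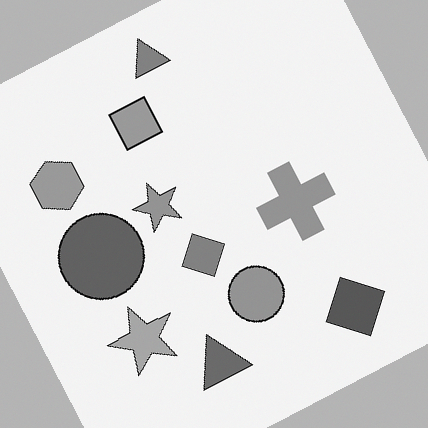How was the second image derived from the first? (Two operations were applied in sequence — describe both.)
The transformation is: rotated counter-clockwise by a clearly visible amount, then converted to grayscale.

Every shape is tilted by the same angle and the image corners show triangular fill wedges — a whole-image rotation by a non-right angle. All color is removed — every shape is now a shade of grey.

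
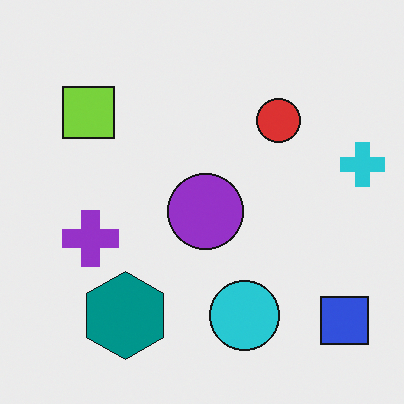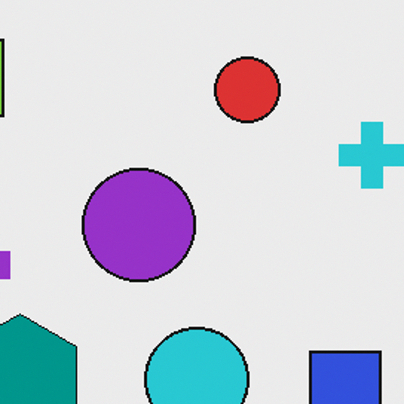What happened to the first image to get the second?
Cropped slightly and scaled back up.

The visible shapes are larger and the field of view is narrower; shapes near the original edges may be partly or wholly outside the frame — a crop-and-rescale.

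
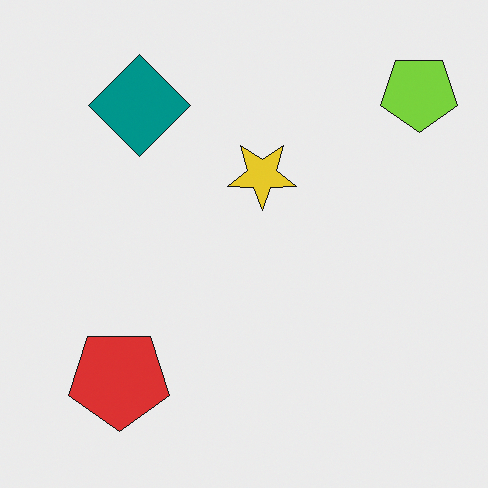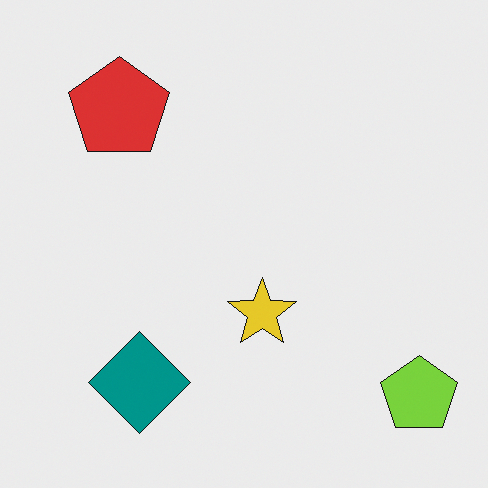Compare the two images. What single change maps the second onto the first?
The first image is the second flipped vertically (top ↔ bottom).

The lime pentagon is in the bottom-right of the second image and the top-right of the first — shapes on opposite sides of the horizontal midline have swapped in a mirror flip.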